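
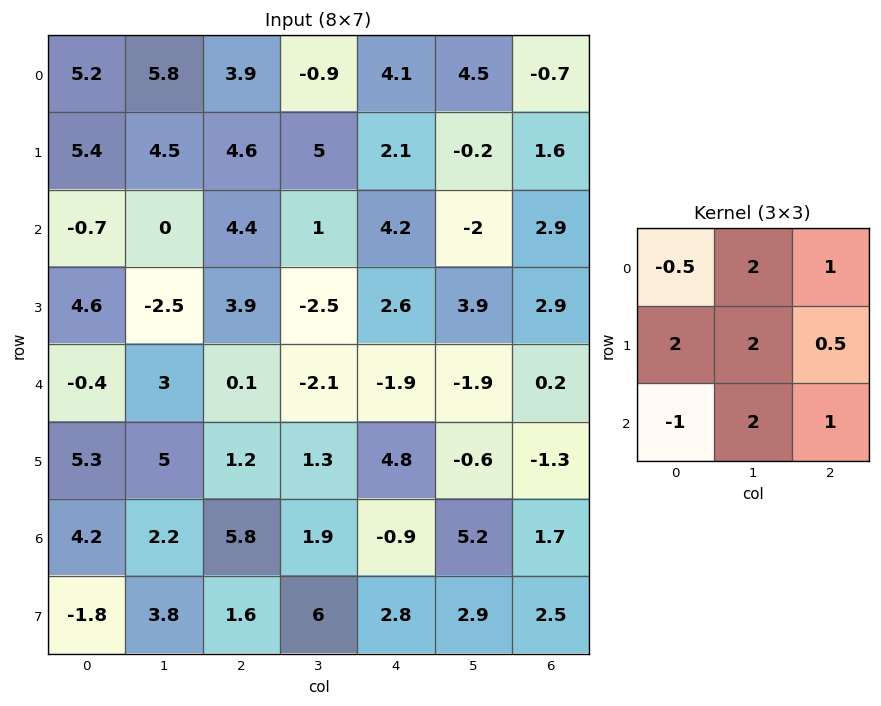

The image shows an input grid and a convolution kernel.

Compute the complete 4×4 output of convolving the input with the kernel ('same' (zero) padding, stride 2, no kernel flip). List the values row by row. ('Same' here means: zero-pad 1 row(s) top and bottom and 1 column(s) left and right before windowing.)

Output[0,0]: The receptive field on the zero-padded input at this output position is [0 0 0 / 0 5.2 5.8 / 0 5.4 4.5]. Elementwise product with the kernel and sum: 0·-0.5 + 0·2 + 0·1 + 0·2 + 5.2·2 + 5.8·0.5 + 0·-1 + 5.4·2 + 4.5·1.

28.6 28.65 7.65 11
20.6 29.05 22.5 7
23 10.4 9.1 -1.55
25.3 23.55 15.45 13.6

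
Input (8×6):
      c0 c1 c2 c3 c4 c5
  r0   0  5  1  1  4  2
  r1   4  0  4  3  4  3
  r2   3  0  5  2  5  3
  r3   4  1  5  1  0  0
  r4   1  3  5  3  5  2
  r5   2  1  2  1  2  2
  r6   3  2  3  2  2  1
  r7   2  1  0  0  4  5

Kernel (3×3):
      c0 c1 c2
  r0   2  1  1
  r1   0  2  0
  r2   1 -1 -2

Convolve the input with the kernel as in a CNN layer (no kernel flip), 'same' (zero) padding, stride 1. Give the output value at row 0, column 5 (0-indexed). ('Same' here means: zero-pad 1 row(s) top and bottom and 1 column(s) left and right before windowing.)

The receptive field on the zero-padded input at this output position is [0 0 0 / 4 2 0 / 4 3 0]. Elementwise product with the kernel and sum: 0·2 + 0·1 + 0·1 + 2·2 + 4·1 + 3·-1 + 0·-2.

5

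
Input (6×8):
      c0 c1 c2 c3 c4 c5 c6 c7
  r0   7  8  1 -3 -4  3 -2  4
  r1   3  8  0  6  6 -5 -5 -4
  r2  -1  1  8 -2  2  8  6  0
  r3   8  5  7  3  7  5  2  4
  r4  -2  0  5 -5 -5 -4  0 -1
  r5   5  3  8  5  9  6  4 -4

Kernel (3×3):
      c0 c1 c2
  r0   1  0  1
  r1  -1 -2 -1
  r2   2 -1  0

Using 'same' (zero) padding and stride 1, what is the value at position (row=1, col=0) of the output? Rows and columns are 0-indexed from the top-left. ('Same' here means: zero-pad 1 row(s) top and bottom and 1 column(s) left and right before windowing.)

The receptive field on the zero-padded input at this output position is [0 7 8 / 0 3 8 / 0 -1 1]. Elementwise product with the kernel and sum: 0·1 + 8·1 + 0·-1 + 3·-2 + 8·-1 + 0·2 + -1·-1.

-5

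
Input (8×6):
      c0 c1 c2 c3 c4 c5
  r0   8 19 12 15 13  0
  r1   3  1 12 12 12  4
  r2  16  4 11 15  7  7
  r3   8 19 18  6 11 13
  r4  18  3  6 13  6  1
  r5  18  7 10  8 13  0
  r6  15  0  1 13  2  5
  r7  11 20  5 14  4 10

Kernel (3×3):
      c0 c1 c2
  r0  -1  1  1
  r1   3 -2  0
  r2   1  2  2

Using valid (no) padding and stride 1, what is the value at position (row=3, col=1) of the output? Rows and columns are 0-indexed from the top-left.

The receptive field on the input at this output position is [19 18 6 / 3 6 13 / 7 10 8]. Elementwise product with the kernel and sum: 19·-1 + 18·1 + 6·1 + 3·3 + 6·-2 + 7·1 + 10·2 + 8·2.

45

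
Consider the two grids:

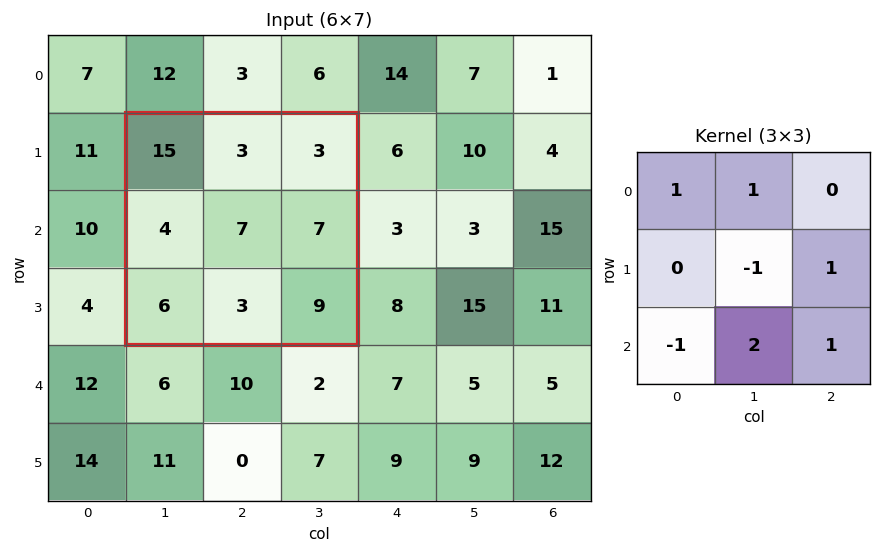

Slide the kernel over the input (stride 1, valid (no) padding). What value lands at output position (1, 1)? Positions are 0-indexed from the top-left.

The receptive field on the input at this output position is [15 3 3 / 4 7 7 / 6 3 9]. Elementwise product with the kernel and sum: 15·1 + 3·1 + 7·-1 + 7·1 + 6·-1 + 3·2 + 9·1.

27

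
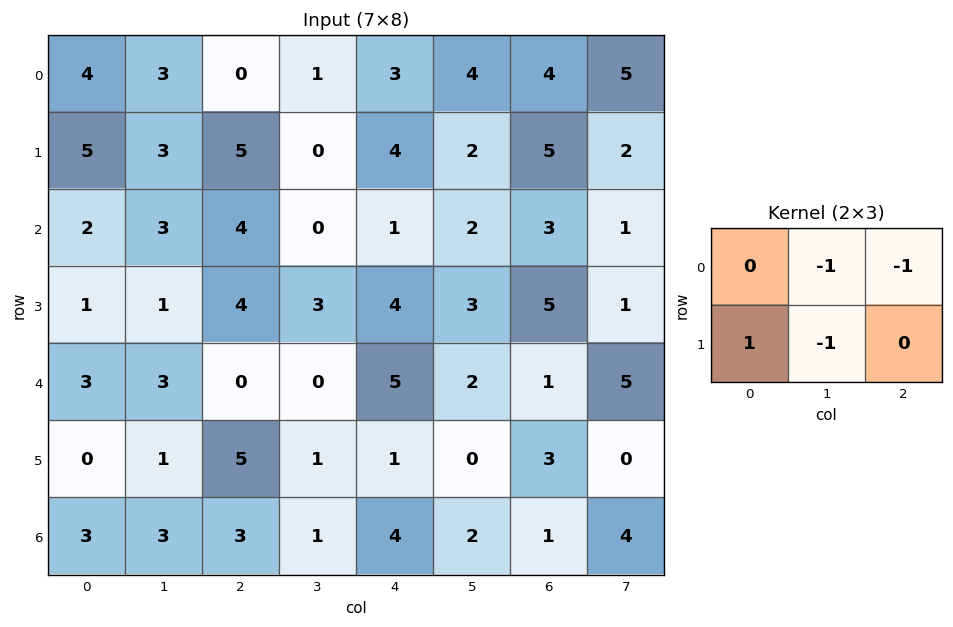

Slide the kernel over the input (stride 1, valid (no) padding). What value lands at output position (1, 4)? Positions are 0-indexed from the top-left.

The receptive field on the input at this output position is [4 2 5 / 1 2 3]. Elementwise product with the kernel and sum: 2·-1 + 5·-1 + 1·1 + 2·-1.

-8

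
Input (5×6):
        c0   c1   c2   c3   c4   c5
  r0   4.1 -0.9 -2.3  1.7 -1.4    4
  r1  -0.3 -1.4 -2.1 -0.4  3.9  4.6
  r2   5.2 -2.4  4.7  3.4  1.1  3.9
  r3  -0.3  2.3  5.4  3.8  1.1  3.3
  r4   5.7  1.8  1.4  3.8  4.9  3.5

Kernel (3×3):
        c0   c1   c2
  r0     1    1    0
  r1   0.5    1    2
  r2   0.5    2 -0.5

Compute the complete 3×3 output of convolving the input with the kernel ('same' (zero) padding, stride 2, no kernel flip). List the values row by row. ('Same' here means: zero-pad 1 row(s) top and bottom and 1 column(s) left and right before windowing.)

2.4 -4.05 12.75
-1.65 16.85 16.55
9 17.6 18.7

Output[0,0]: The receptive field on the zero-padded input at this output position is [0 0 0 / 0 4.1 -0.9 / 0 -0.3 -1.4]. Elementwise product with the kernel and sum: 0·1 + 0·1 + 0·0.5 + 4.1·1 + -0.9·2 + 0·0.5 + -0.3·2 + -1.4·-0.5.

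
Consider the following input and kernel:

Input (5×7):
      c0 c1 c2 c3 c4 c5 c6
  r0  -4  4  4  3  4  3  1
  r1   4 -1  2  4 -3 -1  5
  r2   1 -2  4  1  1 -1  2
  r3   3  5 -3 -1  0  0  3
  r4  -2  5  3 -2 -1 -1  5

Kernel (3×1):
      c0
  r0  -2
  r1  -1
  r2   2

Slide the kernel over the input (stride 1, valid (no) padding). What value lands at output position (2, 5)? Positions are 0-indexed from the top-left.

The receptive field on the input at this output position is [-1 / 0 / -1]. Elementwise product with the kernel and sum: -1·-2 + 0·-1 + -1·2.

0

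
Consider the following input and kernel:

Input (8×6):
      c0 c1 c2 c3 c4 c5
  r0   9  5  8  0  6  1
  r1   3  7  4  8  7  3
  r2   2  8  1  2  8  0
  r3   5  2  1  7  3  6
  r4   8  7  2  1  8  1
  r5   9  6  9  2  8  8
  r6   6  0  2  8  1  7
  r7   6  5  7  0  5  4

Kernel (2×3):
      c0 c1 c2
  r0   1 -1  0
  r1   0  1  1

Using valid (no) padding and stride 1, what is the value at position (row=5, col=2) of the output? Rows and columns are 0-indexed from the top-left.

16

The receptive field on the input at this output position is [9 2 8 / 2 8 1]. Elementwise product with the kernel and sum: 9·1 + 2·-1 + 8·1 + 1·1.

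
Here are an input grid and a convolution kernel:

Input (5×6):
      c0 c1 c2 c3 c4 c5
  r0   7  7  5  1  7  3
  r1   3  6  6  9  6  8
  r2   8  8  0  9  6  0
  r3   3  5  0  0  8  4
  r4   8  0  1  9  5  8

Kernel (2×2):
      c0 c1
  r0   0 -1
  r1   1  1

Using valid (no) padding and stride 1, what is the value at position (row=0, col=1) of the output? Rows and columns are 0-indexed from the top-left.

7

The receptive field on the input at this output position is [7 5 / 6 6]. Elementwise product with the kernel and sum: 5·-1 + 6·1 + 6·1.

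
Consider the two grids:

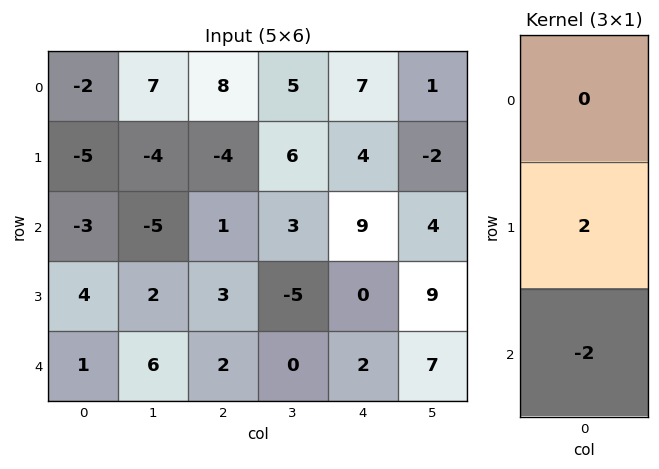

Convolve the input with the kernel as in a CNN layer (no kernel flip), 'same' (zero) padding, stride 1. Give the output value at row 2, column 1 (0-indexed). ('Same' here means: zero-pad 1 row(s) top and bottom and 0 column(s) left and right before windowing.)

The receptive field on the zero-padded input at this output position is [-4 / -5 / 2]. Elementwise product with the kernel and sum: -5·2 + 2·-2.

-14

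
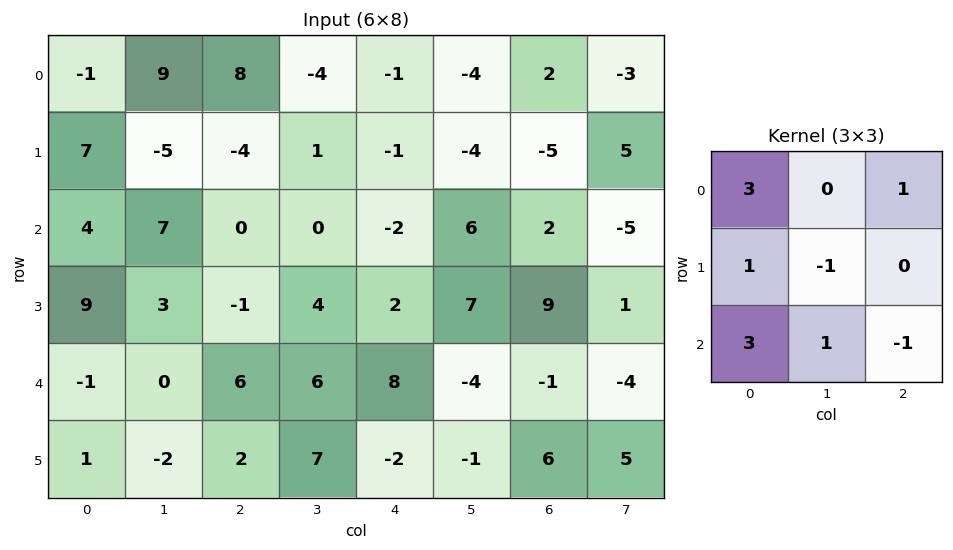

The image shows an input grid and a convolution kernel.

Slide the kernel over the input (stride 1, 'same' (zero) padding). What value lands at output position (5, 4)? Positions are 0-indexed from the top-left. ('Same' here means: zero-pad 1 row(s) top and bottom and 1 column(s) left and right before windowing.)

The receptive field on the zero-padded input at this output position is [6 8 -4 / 7 -2 -1 / 0 0 0]. Elementwise product with the kernel and sum: 6·3 + -4·1 + 7·1 + -2·-1 + 0·3 + 0·1 + 0·-1.

23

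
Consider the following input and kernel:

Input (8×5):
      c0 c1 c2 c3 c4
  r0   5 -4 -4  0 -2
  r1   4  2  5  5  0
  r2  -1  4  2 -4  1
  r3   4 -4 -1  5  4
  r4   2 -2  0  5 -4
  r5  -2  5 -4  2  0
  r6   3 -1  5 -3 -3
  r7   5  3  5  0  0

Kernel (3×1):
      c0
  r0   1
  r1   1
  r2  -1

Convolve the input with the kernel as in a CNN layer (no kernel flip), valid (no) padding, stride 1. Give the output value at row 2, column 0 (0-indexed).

1

The receptive field on the input at this output position is [-1 / 4 / 2]. Elementwise product with the kernel and sum: -1·1 + 4·1 + 2·-1.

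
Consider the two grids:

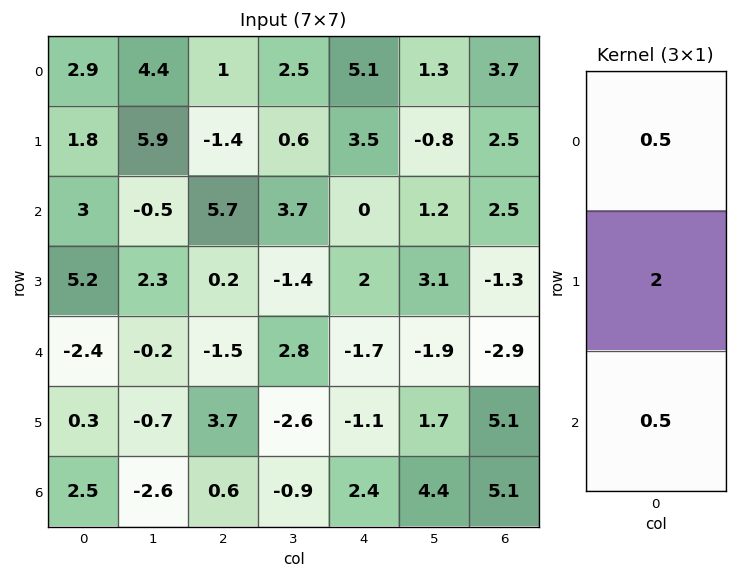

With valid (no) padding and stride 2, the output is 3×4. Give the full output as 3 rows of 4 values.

Output[0,0]: The receptive field on the input at this output position is [2.9 / 1.8 / 3]. Elementwise product with the kernel and sum: 2.9·0.5 + 1.8·2 + 3·0.5.

6.55 0.55 9.55 8.1
10.7 2.5 3.15 -2.8
0.65 6.95 -1.85 11.3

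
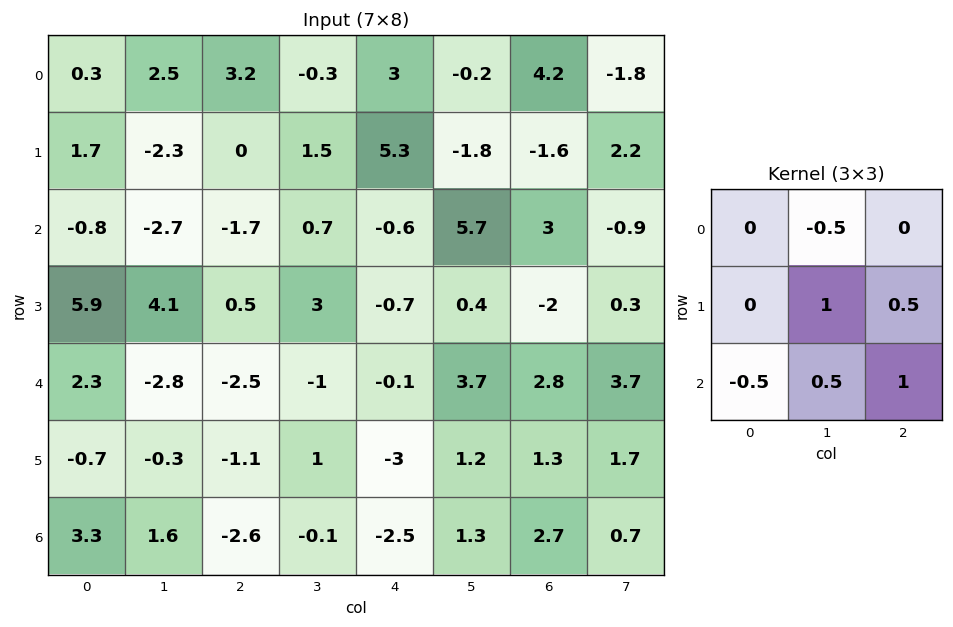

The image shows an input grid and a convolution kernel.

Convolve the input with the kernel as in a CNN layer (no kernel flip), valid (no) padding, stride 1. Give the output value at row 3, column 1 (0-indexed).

The receptive field on the input at this output position is [4.1 0.5 3 / -2.8 -2.5 -1 / -0.3 -1.1 1]. Elementwise product with the kernel and sum: 0.5·-0.5 + -2.5·1 + -1·0.5 + -0.3·-0.5 + -1.1·0.5 + 1·1.

-2.65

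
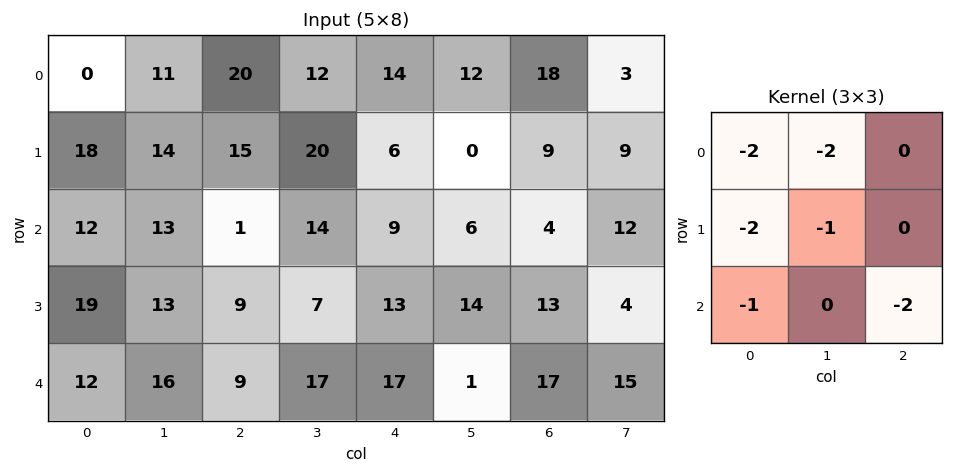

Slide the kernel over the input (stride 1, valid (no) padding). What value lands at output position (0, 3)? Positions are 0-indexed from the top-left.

-124

The receptive field on the input at this output position is [12 14 12 / 20 6 0 / 14 9 6]. Elementwise product with the kernel and sum: 12·-2 + 14·-2 + 20·-2 + 6·-1 + 14·-1 + 6·-2.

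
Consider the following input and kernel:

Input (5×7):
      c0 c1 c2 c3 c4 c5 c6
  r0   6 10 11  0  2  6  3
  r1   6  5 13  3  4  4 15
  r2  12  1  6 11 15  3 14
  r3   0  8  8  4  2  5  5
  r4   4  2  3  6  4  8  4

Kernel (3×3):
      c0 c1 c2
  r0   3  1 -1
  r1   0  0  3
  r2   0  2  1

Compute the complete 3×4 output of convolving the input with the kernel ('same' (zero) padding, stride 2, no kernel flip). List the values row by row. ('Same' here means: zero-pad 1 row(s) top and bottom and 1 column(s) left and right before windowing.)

Output[0,0]: The receptive field on the zero-padded input at this output position is [0 0 0 / 0 6 10 / 0 6 5]. Elementwise product with the kernel and sum: 0·3 + 0·1 + 0·-1 + 10·3 + 6·2 + 5·1.
Output[0,1]: The receptive field on the zero-padded input at this output position is [0 0 0 / 10 11 0 / 5 13 3]. Elementwise product with the kernel and sum: 0·3 + 0·1 + 0·-1 + 0·3 + 13·2 + 3·1.

47 29 30 30
12 78 27 37
-2 46 33 20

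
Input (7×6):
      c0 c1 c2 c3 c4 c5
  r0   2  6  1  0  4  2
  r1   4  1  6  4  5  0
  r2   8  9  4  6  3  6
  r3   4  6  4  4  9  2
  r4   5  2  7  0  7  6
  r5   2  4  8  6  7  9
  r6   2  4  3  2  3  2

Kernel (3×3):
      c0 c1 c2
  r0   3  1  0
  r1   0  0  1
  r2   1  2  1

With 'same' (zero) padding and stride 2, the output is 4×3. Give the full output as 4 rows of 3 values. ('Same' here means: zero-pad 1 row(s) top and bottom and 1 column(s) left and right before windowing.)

Output[0,0]: The receptive field on the zero-padded input at this output position is [0 0 0 / 0 2 6 / 0 4 1]. Elementwise product with the kernel and sum: 0·3 + 0·1 + 6·1 + 0·1 + 4·2 + 1·1.
Output[0,1]: The receptive field on the zero-padded input at this output position is [0 0 0 / 6 1 0 / 1 6 4]. Elementwise product with the kernel and sum: 0·3 + 0·1 + 0·1 + 1·1 + 6·2 + 4·1.

15 17 16
27 33 47
14 48 56
6 22 27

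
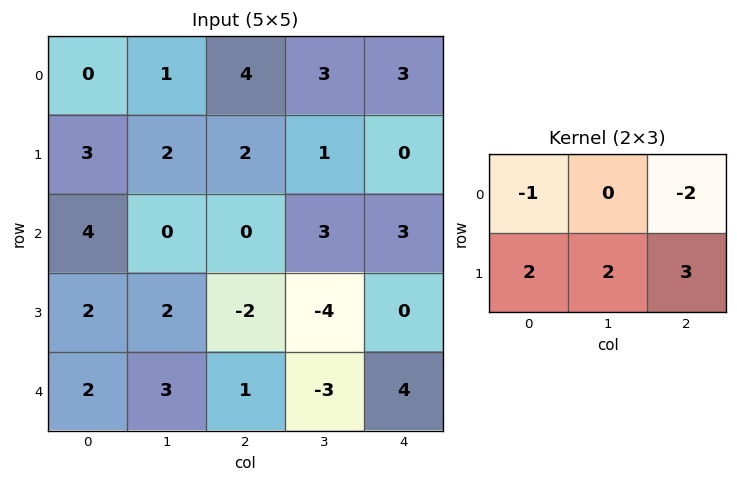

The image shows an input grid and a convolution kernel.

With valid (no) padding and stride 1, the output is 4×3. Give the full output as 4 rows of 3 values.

8 4 -4
1 5 13
-2 -18 -18
15 5 10

Output[0,0]: The receptive field on the input at this output position is [0 1 4 / 3 2 2]. Elementwise product with the kernel and sum: 0·-1 + 4·-2 + 3·2 + 2·2 + 2·3.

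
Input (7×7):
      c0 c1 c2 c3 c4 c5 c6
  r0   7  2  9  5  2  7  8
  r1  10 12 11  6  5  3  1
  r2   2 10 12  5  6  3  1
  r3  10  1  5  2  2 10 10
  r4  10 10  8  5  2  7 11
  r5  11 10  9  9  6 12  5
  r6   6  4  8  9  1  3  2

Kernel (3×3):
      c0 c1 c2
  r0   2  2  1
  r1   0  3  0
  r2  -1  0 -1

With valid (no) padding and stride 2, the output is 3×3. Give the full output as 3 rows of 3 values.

49 30 28
21 36 36
64 46 62

Output[0,0]: The receptive field on the input at this output position is [7 2 9 / 10 12 11 / 2 10 12]. Elementwise product with the kernel and sum: 7·2 + 2·2 + 9·1 + 12·3 + 2·-1 + 12·-1.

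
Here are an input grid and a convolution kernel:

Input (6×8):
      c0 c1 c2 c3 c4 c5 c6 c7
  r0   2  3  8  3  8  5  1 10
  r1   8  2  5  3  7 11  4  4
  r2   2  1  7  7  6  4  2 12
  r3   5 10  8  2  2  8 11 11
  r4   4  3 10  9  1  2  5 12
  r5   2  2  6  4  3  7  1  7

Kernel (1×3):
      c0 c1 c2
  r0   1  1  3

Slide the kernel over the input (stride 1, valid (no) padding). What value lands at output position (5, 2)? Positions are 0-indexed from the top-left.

19

The receptive field on the input at this output position is [6 4 3]. Elementwise product with the kernel and sum: 6·1 + 4·1 + 3·3.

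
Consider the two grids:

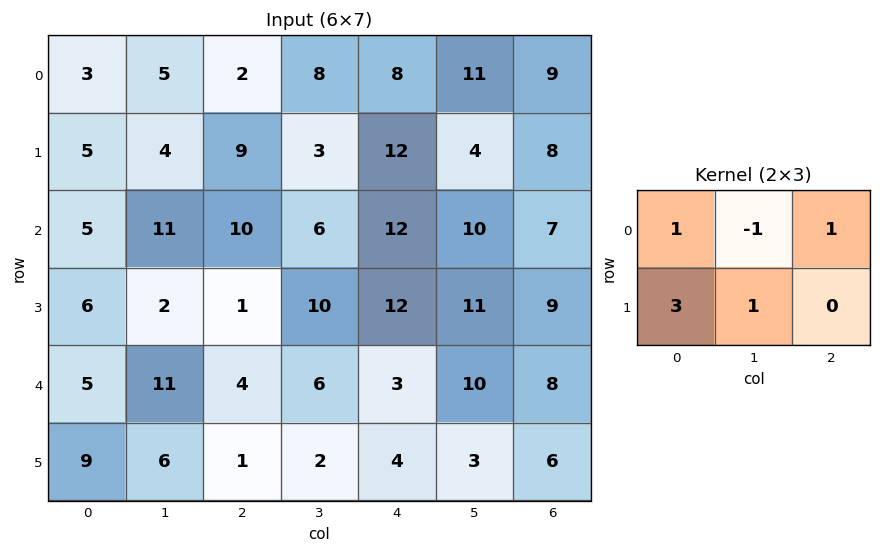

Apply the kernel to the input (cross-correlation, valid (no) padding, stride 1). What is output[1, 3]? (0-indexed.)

25

The receptive field on the input at this output position is [3 12 4 / 6 12 10]. Elementwise product with the kernel and sum: 3·1 + 12·-1 + 4·1 + 6·3 + 12·1.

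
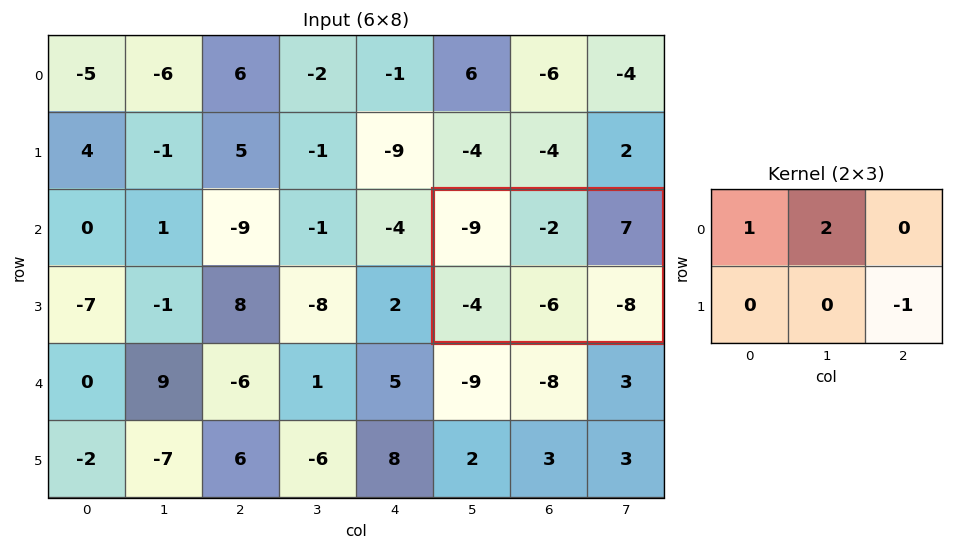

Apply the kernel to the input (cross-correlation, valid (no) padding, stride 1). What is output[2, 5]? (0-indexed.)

-5

The receptive field on the input at this output position is [-9 -2 7 / -4 -6 -8]. Elementwise product with the kernel and sum: -9·1 + -2·2 + -8·-1.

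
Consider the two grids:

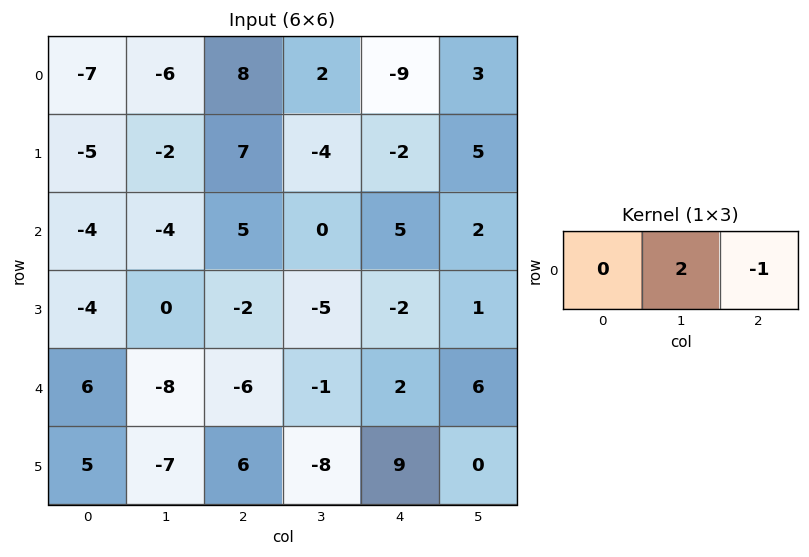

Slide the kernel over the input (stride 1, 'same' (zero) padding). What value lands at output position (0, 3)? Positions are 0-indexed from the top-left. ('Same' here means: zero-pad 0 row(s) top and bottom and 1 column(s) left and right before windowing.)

The receptive field on the zero-padded input at this output position is [8 2 -9]. Elementwise product with the kernel and sum: 2·2 + -9·-1.

13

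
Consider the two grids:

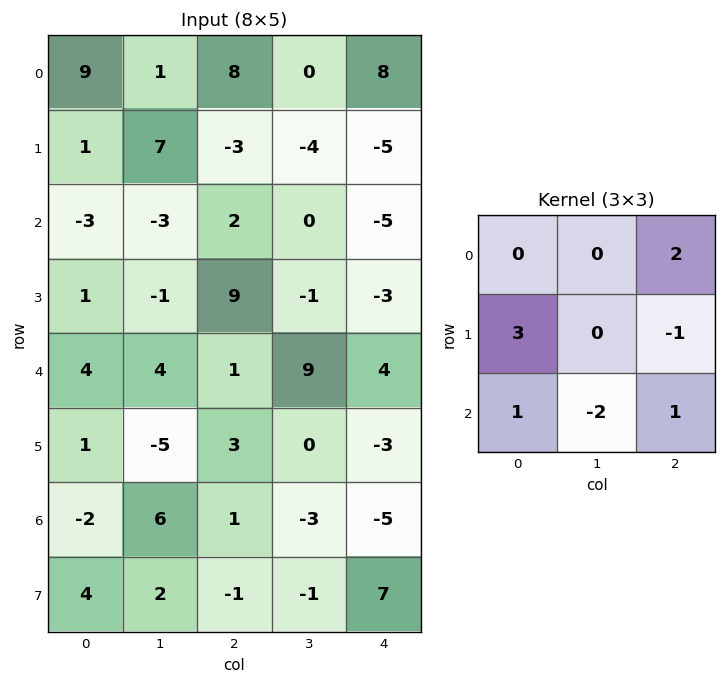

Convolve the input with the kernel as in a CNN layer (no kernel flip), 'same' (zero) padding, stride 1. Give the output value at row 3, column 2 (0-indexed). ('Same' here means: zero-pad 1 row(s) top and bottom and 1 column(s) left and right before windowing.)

The receptive field on the zero-padded input at this output position is [-3 2 0 / -1 9 -1 / 4 1 9]. Elementwise product with the kernel and sum: 0·2 + -1·3 + -1·-1 + 4·1 + 1·-2 + 9·1.

9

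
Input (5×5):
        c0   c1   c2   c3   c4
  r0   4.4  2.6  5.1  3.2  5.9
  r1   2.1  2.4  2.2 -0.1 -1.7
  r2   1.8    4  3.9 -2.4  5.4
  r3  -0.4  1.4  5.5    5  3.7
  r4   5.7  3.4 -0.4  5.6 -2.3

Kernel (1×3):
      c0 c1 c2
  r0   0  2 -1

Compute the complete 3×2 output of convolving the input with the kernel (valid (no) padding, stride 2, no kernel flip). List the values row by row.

Output[0,0]: The receptive field on the input at this output position is [4.4 2.6 5.1]. Elementwise product with the kernel and sum: 2.6·2 + 5.1·-1.

0.1 0.5
4.1 -10.2
7.2 13.5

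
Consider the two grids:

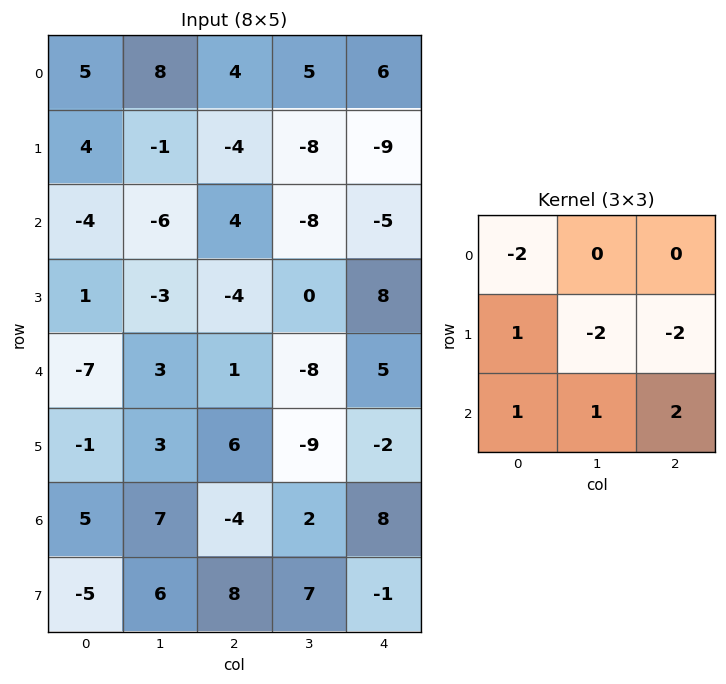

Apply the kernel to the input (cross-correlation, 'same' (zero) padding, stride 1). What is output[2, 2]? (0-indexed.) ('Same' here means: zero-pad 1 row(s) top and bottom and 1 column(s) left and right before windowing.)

The receptive field on the zero-padded input at this output position is [-1 -4 -8 / -6 4 -8 / -3 -4 0]. Elementwise product with the kernel and sum: -1·-2 + -6·1 + 4·-2 + -8·-2 + -3·1 + -4·1 + 0·2.

-3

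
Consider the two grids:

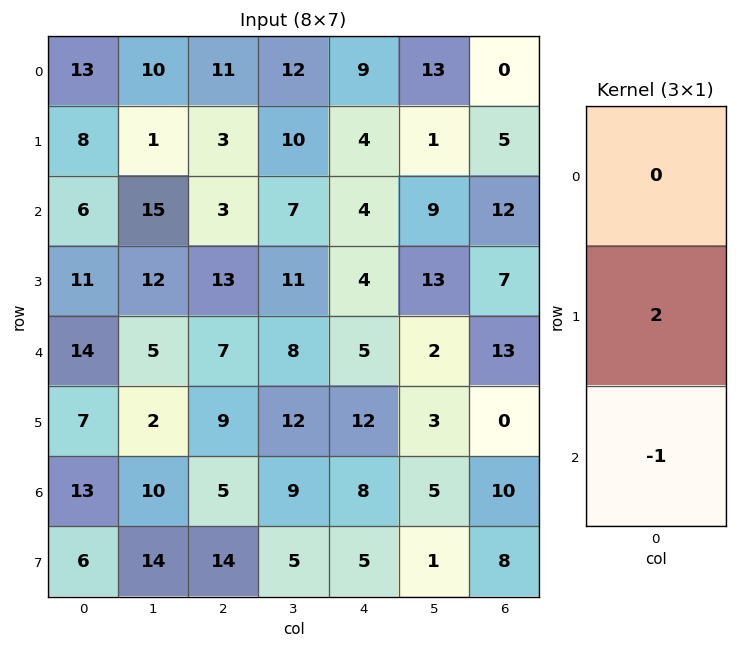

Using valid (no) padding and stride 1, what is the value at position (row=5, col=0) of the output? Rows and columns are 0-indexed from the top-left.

20

The receptive field on the input at this output position is [7 / 13 / 6]. Elementwise product with the kernel and sum: 13·2 + 6·-1.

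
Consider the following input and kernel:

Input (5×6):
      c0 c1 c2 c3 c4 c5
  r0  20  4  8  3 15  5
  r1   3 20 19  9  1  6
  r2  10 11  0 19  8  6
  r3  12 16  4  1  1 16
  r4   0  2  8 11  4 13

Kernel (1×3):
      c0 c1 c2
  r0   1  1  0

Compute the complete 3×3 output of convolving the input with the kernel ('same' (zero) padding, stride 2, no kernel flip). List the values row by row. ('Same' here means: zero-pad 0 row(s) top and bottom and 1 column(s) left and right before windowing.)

20 12 18
10 11 27
0 10 15

Output[0,0]: The receptive field on the zero-padded input at this output position is [0 20 4]. Elementwise product with the kernel and sum: 0·1 + 20·1.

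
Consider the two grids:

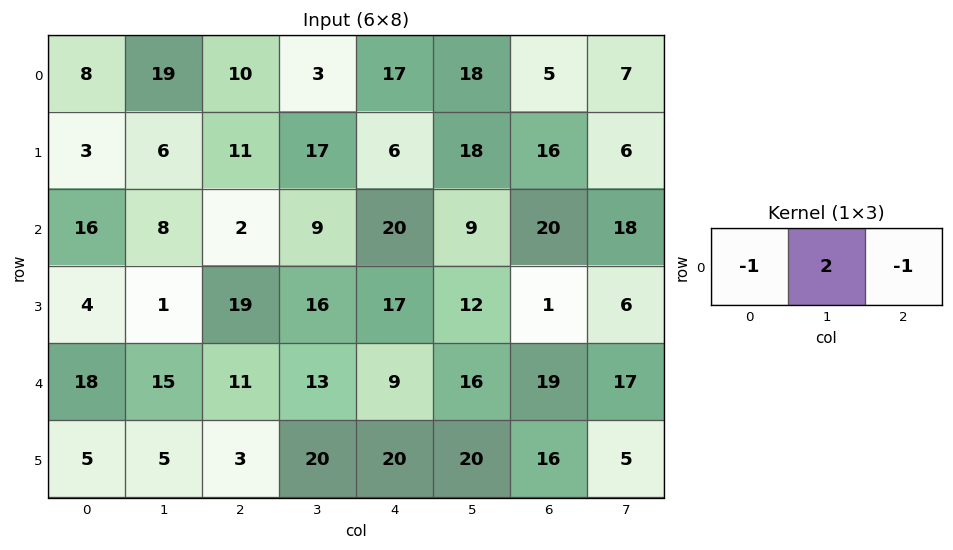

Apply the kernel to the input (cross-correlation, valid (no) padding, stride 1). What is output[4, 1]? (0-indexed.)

The receptive field on the input at this output position is [15 11 13]. Elementwise product with the kernel and sum: 15·-1 + 11·2 + 13·-1.

-6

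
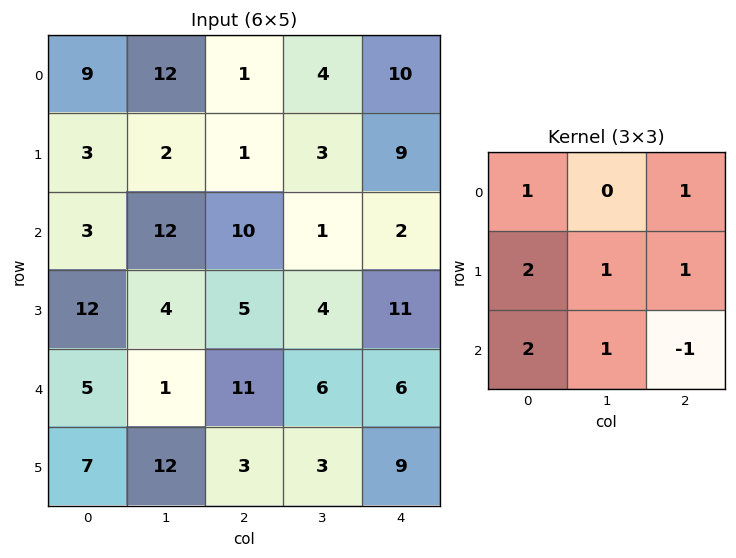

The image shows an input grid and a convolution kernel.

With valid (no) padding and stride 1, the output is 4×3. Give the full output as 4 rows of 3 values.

Output[0,0]: The receptive field on the input at this output position is [9 12 1 / 3 2 1 / 3 12 10]. Elementwise product with the kernel and sum: 9·1 + 1·1 + 3·2 + 2·1 + 1·1 + 3·2 + 12·1 + 10·-1.

27 57 44
55 49 36
46 37 59
62 51 50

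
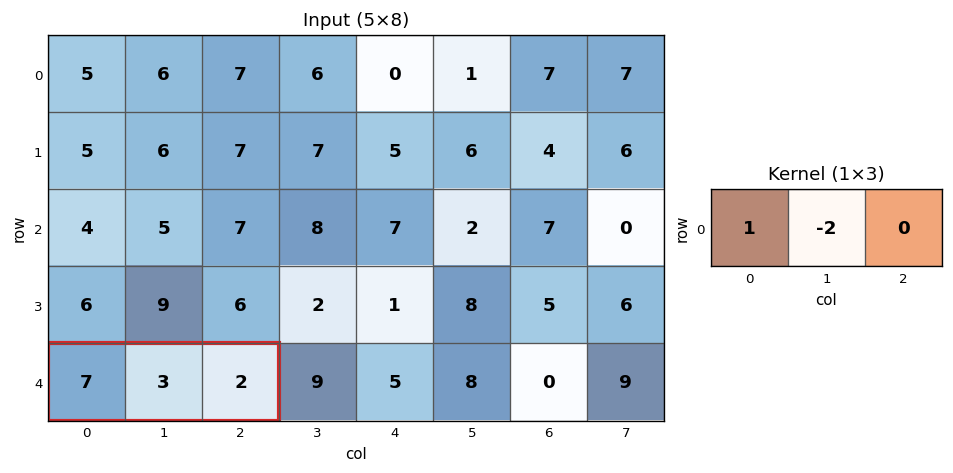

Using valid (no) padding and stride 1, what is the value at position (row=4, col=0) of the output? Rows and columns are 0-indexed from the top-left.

1

The receptive field on the input at this output position is [7 3 2]. Elementwise product with the kernel and sum: 7·1 + 3·-2.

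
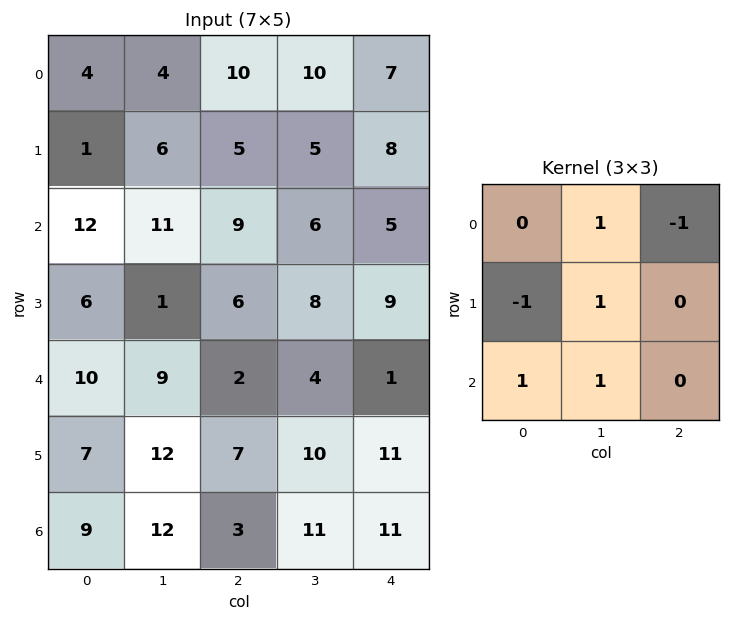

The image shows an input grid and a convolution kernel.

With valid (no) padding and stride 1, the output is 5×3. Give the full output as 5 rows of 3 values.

Output[0,0]: The receptive field on the input at this output position is [4 4 10 / 1 6 5 / 12 11 9]. Elementwise product with the kernel and sum: 4·1 + 10·-1 + 1·-1 + 6·1 + 12·1 + 11·1.

22 19 18
7 5 8
16 19 9
13 10 18
33 8 20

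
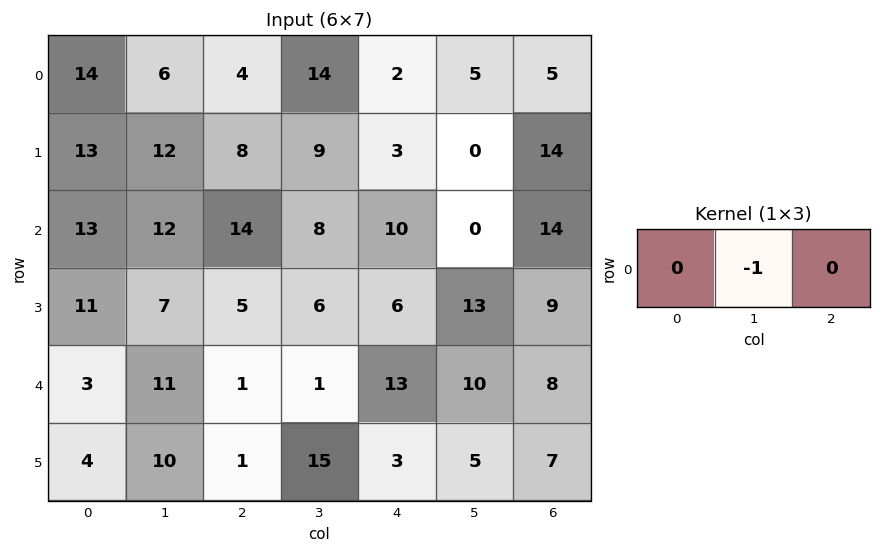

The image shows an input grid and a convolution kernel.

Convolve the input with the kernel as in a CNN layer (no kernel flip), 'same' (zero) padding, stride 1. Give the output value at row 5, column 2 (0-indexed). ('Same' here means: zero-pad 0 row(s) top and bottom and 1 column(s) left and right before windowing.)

The receptive field on the zero-padded input at this output position is [10 1 15]. Elementwise product with the kernel and sum: 1·-1.

-1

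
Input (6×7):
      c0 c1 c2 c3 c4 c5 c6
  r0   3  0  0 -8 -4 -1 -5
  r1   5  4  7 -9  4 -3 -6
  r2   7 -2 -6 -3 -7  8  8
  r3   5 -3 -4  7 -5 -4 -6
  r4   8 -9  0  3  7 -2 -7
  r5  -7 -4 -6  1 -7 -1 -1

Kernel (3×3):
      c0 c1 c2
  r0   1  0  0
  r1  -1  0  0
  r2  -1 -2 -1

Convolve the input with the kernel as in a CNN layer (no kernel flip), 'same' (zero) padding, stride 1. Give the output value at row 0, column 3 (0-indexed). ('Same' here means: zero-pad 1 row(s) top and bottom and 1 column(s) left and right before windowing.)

7

The receptive field on the zero-padded input at this output position is [0 0 0 / 0 -8 -4 / 7 -9 4]. Elementwise product with the kernel and sum: 0·1 + 0·-1 + 7·-1 + -9·-2 + 4·-1.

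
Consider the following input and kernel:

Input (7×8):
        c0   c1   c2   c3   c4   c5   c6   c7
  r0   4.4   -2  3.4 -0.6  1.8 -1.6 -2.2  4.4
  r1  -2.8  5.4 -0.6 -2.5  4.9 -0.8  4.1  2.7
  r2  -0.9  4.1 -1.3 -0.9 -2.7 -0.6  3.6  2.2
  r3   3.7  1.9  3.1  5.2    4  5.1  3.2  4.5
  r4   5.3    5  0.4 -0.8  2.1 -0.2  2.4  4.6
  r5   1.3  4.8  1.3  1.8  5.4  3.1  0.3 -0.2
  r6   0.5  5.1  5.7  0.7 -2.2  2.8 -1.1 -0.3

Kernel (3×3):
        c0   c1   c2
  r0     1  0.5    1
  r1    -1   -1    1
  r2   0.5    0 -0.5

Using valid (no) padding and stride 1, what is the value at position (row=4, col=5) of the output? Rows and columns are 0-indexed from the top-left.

The receptive field on the input at this output position is [-0.2 2.4 4.6 / 3.1 0.3 -0.2 / 2.8 -1.1 -0.3]. Elementwise product with the kernel and sum: -0.2·1 + 2.4·0.5 + 4.6·1 + 3.1·-1 + 0.3·-1 + -0.2·1 + 2.8·0.5 + -0.3·-0.5.

3.55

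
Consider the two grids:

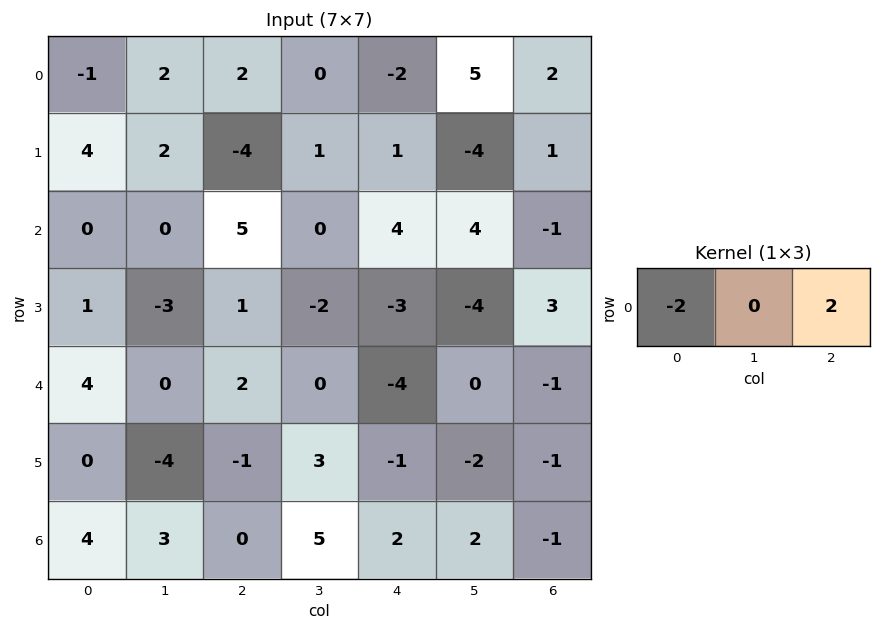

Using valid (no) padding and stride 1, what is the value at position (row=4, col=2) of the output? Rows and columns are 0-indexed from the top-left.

-12

The receptive field on the input at this output position is [2 0 -4]. Elementwise product with the kernel and sum: 2·-2 + -4·2.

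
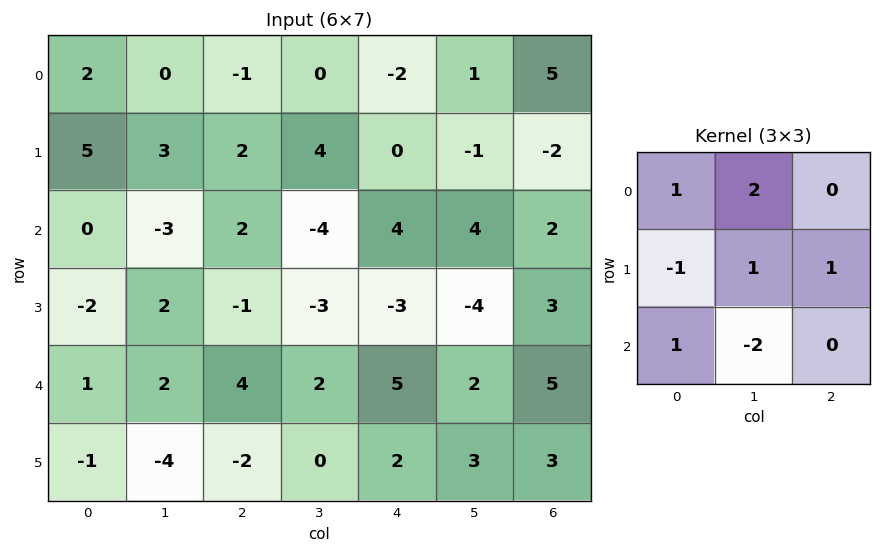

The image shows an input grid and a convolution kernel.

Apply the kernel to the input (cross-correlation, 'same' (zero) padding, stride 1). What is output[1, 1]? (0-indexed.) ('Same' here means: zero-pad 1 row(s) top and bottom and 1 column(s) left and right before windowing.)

The receptive field on the zero-padded input at this output position is [2 0 -1 / 5 3 2 / 0 -3 2]. Elementwise product with the kernel and sum: 2·1 + 0·2 + 5·-1 + 3·1 + 2·1 + 0·1 + -3·-2.

8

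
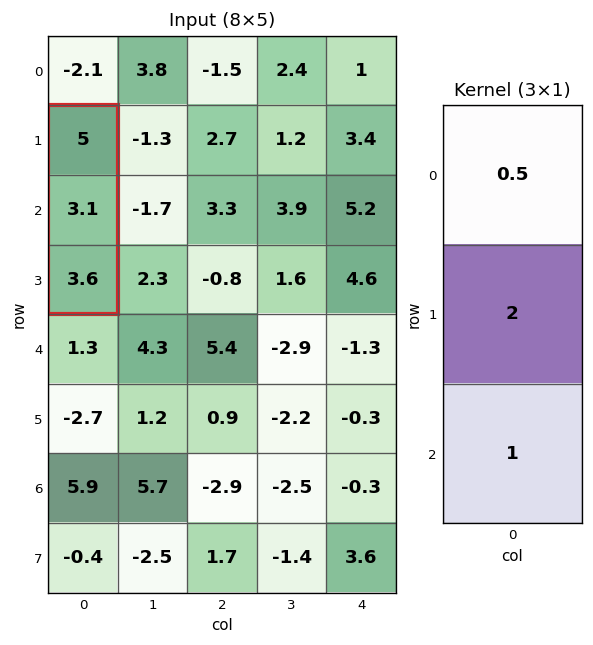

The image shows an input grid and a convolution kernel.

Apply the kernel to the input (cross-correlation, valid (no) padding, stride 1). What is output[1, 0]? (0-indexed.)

12.3

The receptive field on the input at this output position is [5 / 3.1 / 3.6]. Elementwise product with the kernel and sum: 5·0.5 + 3.1·2 + 3.6·1.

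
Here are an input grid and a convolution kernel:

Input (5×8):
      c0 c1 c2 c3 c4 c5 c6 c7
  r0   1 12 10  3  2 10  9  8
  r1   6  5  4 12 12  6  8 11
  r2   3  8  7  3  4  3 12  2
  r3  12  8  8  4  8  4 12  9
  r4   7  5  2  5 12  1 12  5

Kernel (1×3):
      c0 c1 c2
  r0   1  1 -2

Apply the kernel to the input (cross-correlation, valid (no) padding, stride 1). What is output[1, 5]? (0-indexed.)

The receptive field on the input at this output position is [6 8 11]. Elementwise product with the kernel and sum: 6·1 + 8·1 + 11·-2.

-8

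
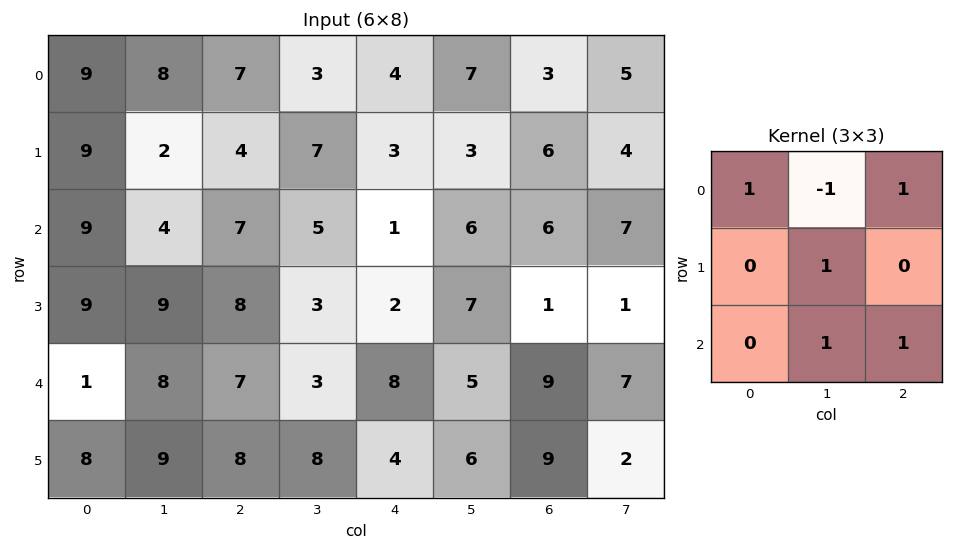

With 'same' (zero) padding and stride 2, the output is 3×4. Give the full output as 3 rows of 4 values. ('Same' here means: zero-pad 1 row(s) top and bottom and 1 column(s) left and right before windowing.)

Output[0,0]: The receptive field on the zero-padded input at this output position is [0 0 0 / 0 9 8 / 0 9 2]. Elementwise product with the kernel and sum: 0·1 + 0·-1 + 0·1 + 9·1 + 9·1 + 2·1.
Output[0,1]: The receptive field on the zero-padded input at this output position is [0 0 0 / 8 7 3 / 2 4 7]. Elementwise product with the kernel and sum: 0·1 + 0·-1 + 0·1 + 7·1 + 4·1 + 7·1.

20 18 10 13
20 23 17 9
18 27 26 27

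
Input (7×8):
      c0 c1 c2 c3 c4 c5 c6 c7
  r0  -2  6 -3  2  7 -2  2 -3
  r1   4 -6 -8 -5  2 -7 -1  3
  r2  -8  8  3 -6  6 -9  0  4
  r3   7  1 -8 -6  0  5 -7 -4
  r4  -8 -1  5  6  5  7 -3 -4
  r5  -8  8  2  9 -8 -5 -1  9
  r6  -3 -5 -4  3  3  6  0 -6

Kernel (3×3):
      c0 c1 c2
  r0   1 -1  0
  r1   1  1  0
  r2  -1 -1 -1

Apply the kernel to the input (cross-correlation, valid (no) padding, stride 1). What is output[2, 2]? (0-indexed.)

-21

The receptive field on the input at this output position is [3 -6 6 / -8 -6 0 / 5 6 5]. Elementwise product with the kernel and sum: 3·1 + -6·-1 + -8·1 + -6·1 + 5·-1 + 6·-1 + 5·-1.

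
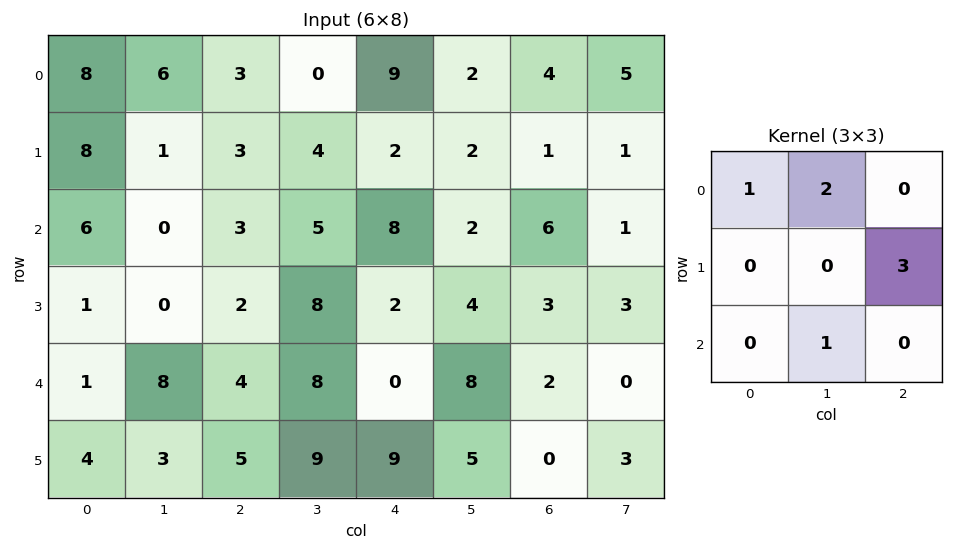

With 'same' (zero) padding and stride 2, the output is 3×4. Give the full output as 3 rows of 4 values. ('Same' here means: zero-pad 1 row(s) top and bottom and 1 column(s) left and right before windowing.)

Output[0,0]: The receptive field on the zero-padded input at this output position is [0 0 0 / 0 8 6 / 0 8 1]. Elementwise product with the kernel and sum: 0·1 + 0·2 + 6·3 + 8·1.
Output[0,1]: The receptive field on the zero-padded input at this output position is [0 0 0 / 6 3 0 / 1 3 4]. Elementwise product with the kernel and sum: 0·1 + 0·2 + 0·3 + 3·1.

26 3 8 16
17 24 16 10
30 33 45 10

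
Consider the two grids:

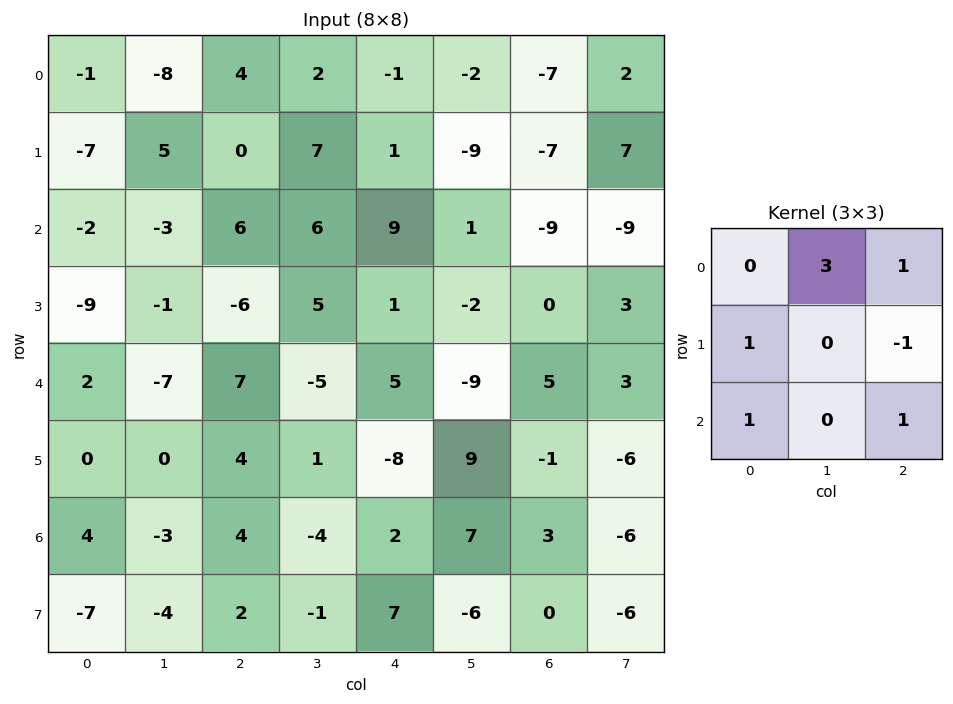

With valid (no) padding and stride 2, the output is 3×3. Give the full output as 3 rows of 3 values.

Output[0,0]: The receptive field on the input at this output position is [-1 -8 4 / -7 5 0 / -2 -3 6]. Elementwise product with the kernel and sum: -8·3 + 4·1 + -7·1 + 0·-1 + -2·1 + 6·1.
Output[0,1]: The receptive field on the input at this output position is [4 2 -1 / 0 7 1 / 6 6 9]. Elementwise product with the kernel and sum: 2·3 + -1·1 + 0·1 + 1·-1 + 6·1 + 9·1.

-23 19 -5
3 32 5
-10 8 -24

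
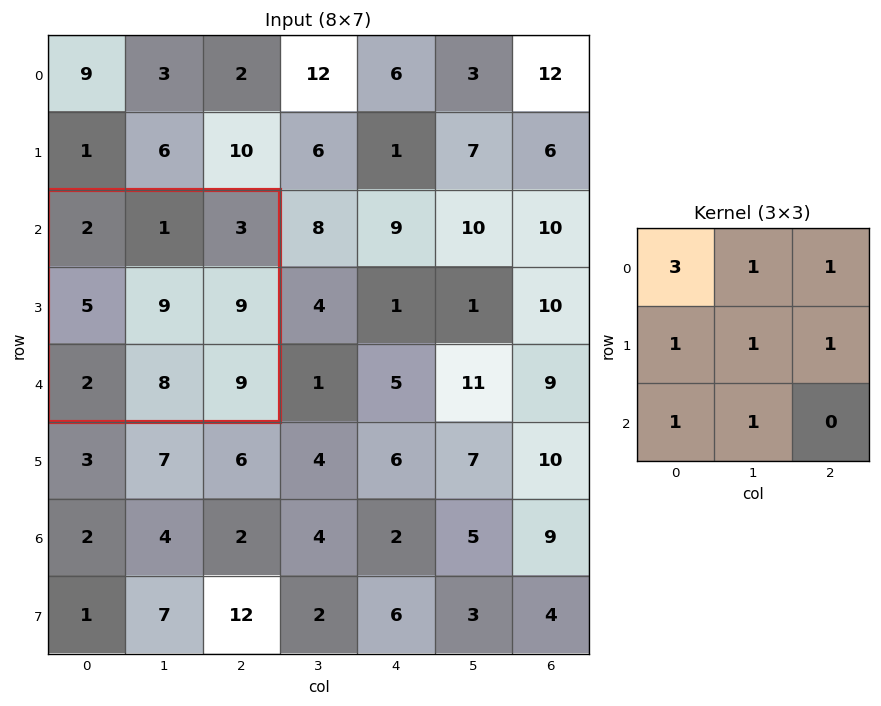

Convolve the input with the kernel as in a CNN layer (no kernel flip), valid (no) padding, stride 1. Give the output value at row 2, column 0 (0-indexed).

The receptive field on the input at this output position is [2 1 3 / 5 9 9 / 2 8 9]. Elementwise product with the kernel and sum: 2·3 + 1·1 + 3·1 + 5·1 + 9·1 + 9·1 + 2·1 + 8·1.

43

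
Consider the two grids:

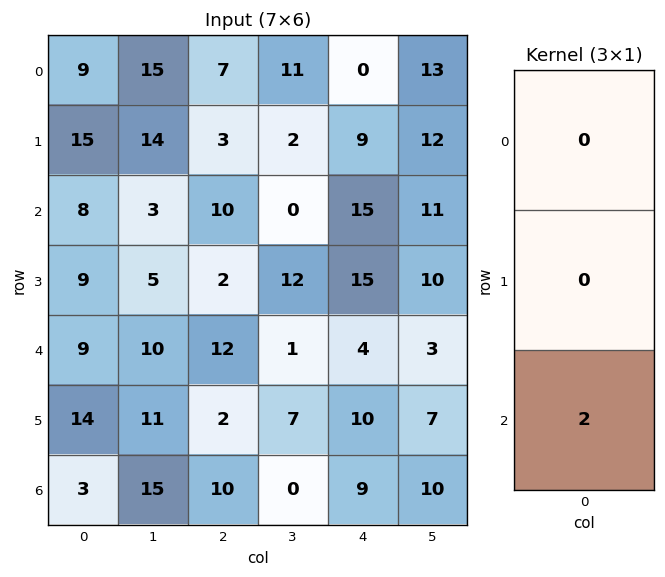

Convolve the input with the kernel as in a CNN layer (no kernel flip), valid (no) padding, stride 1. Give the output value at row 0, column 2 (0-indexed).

The receptive field on the input at this output position is [7 / 3 / 10]. Elementwise product with the kernel and sum: 10·2.

20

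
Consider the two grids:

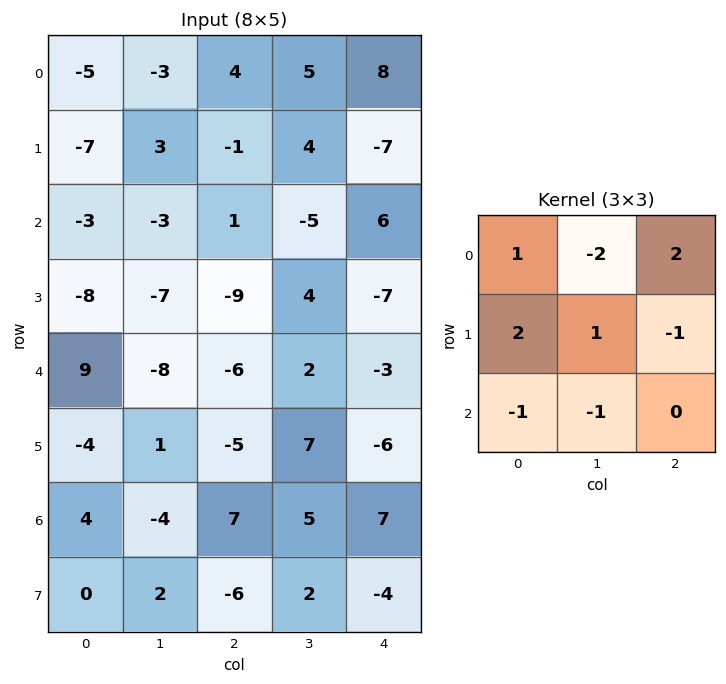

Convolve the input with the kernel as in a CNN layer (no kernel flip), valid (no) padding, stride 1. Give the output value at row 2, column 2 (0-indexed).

The receptive field on the input at this output position is [1 -5 6 / -9 4 -7 / -6 2 -3]. Elementwise product with the kernel and sum: 1·1 + -5·-2 + 6·2 + -9·2 + 4·1 + -7·-1 + -6·-1 + 2·-1.

20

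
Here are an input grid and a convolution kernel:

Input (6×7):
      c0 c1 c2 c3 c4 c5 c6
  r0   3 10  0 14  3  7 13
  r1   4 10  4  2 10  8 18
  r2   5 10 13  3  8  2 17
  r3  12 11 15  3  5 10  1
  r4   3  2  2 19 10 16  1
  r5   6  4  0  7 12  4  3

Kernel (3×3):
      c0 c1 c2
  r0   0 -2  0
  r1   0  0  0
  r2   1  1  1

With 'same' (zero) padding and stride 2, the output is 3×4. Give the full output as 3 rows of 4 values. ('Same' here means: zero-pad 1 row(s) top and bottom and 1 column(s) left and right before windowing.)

14 16 20 26
15 21 -2 -25
-14 -19 13 5

Output[0,0]: The receptive field on the zero-padded input at this output position is [0 0 0 / 0 3 10 / 0 4 10]. Elementwise product with the kernel and sum: 0·-2 + 0·1 + 4·1 + 10·1.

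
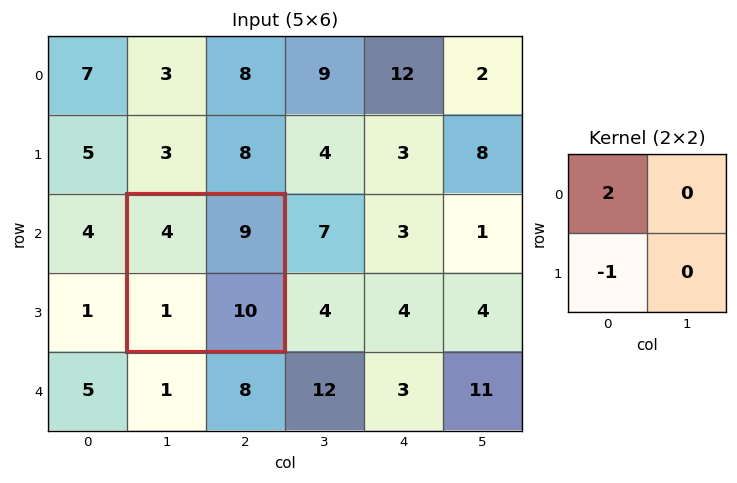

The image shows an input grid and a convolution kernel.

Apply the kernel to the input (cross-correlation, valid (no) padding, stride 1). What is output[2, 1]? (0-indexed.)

The receptive field on the input at this output position is [4 9 / 1 10]. Elementwise product with the kernel and sum: 4·2 + 1·-1.

7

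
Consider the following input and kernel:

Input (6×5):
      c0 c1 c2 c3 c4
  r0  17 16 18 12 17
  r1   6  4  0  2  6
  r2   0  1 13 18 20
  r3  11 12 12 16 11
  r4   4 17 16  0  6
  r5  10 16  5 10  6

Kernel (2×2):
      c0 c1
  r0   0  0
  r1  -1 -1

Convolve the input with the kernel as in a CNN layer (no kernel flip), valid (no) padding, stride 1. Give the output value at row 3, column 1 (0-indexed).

-33

The receptive field on the input at this output position is [12 12 / 17 16]. Elementwise product with the kernel and sum: 17·-1 + 16·-1.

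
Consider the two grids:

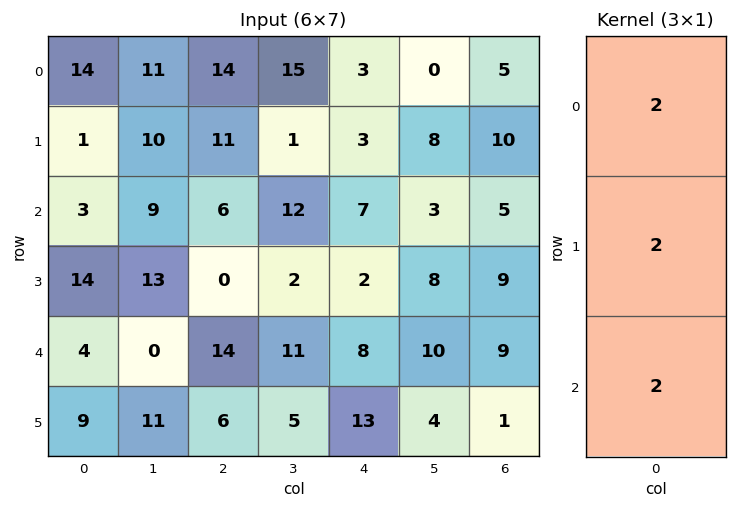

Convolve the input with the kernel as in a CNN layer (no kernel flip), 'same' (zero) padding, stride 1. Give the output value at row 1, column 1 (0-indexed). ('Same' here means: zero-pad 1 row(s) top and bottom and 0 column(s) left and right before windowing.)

60

The receptive field on the zero-padded input at this output position is [11 / 10 / 9]. Elementwise product with the kernel and sum: 11·2 + 10·2 + 9·2.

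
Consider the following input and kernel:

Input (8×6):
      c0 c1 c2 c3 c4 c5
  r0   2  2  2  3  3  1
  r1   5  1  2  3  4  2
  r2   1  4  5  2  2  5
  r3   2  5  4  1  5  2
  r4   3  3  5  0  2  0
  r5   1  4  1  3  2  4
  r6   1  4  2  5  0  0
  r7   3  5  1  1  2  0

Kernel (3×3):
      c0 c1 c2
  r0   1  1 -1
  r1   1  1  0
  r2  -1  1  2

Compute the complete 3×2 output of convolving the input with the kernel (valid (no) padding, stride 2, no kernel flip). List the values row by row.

Output[0,0]: The receptive field on the input at this output position is [2 2 2 / 5 1 2 / 1 4 5]. Elementwise product with the kernel and sum: 2·1 + 2·1 + 2·-1 + 5·1 + 1·1 + 1·-1 + 4·1 + 5·2.

21 8
17 9
13 10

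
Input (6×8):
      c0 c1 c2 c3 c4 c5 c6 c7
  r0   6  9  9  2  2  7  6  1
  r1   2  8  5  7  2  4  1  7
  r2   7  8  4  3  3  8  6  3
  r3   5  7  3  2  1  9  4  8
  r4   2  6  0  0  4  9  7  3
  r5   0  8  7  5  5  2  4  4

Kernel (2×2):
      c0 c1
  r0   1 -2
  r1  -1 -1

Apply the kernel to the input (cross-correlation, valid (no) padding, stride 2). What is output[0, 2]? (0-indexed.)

The receptive field on the input at this output position is [2 7 / 2 4]. Elementwise product with the kernel and sum: 2·1 + 7·-2 + 2·-1 + 4·-1.

-18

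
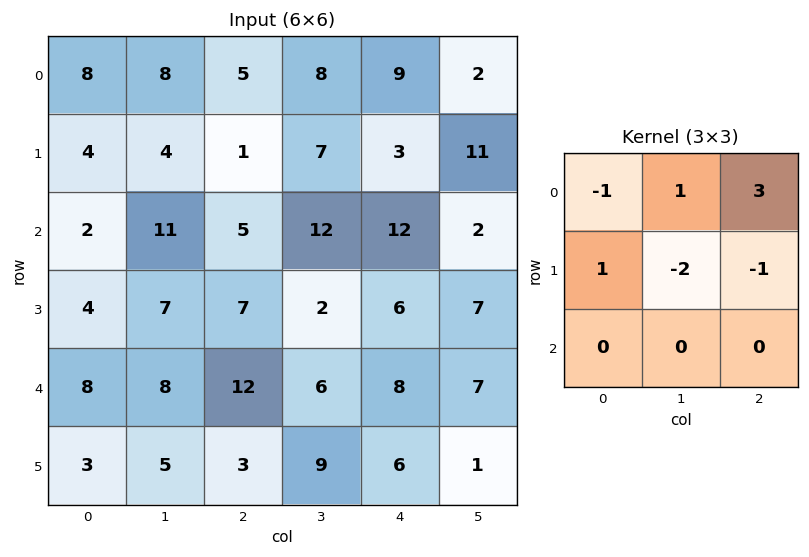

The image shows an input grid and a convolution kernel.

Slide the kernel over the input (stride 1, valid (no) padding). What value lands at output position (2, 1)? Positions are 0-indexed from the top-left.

21

The receptive field on the input at this output position is [11 5 12 / 7 7 2 / 8 12 6]. Elementwise product with the kernel and sum: 11·-1 + 5·1 + 12·3 + 7·1 + 7·-2 + 2·-1.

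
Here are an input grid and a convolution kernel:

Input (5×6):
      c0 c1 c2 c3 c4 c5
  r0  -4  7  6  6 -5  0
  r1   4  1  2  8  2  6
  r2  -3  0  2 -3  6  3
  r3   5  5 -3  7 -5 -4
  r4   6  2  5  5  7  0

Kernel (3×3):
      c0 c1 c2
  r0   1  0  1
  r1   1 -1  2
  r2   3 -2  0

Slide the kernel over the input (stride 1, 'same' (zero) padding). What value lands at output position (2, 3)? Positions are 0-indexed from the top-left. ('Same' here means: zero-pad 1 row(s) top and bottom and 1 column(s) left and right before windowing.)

-2

The receptive field on the zero-padded input at this output position is [2 8 2 / 2 -3 6 / -3 7 -5]. Elementwise product with the kernel and sum: 2·1 + 2·1 + 2·1 + -3·-1 + 6·2 + -3·3 + 7·-2.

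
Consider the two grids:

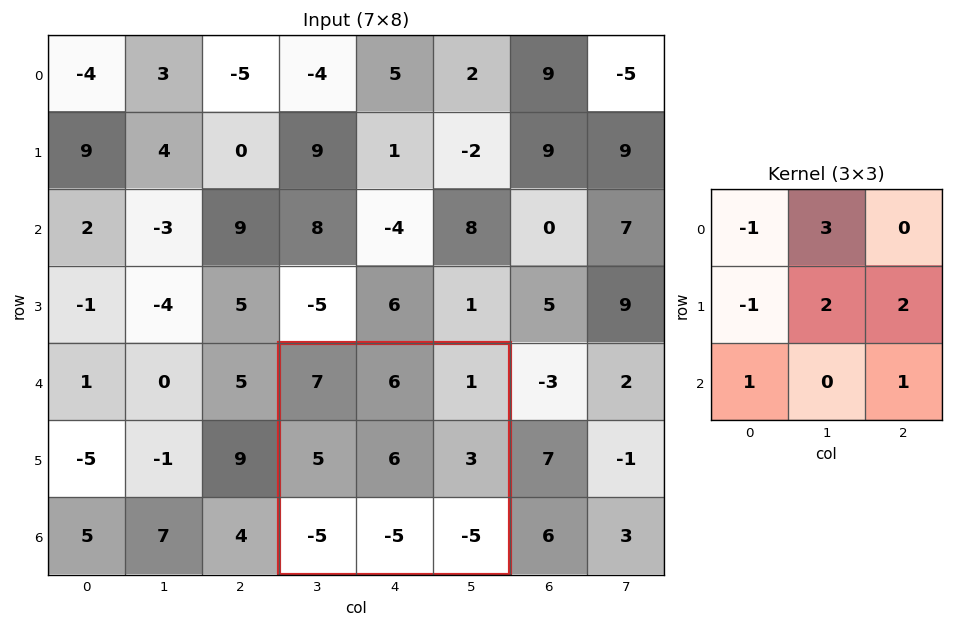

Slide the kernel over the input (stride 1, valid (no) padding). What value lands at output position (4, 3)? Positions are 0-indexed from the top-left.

The receptive field on the input at this output position is [7 6 1 / 5 6 3 / -5 -5 -5]. Elementwise product with the kernel and sum: 7·-1 + 6·3 + 5·-1 + 6·2 + 3·2 + -5·1 + -5·1.

14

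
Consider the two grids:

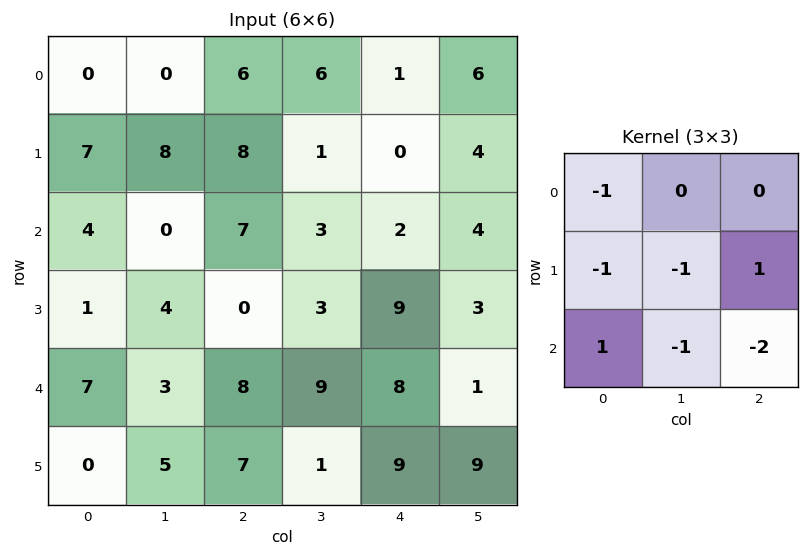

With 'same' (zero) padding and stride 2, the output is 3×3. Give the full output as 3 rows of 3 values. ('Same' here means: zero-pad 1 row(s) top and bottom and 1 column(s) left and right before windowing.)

-23 -2 -8
-13 -14 -14
-14 -10 -45

Output[0,0]: The receptive field on the zero-padded input at this output position is [0 0 0 / 0 0 0 / 0 7 8]. Elementwise product with the kernel and sum: 0·-1 + 0·-1 + 0·-1 + 0·1 + 0·1 + 7·-1 + 8·-2.
Output[0,1]: The receptive field on the zero-padded input at this output position is [0 0 0 / 0 6 6 / 8 8 1]. Elementwise product with the kernel and sum: 0·-1 + 0·-1 + 6·-1 + 6·1 + 8·1 + 8·-1 + 1·-2.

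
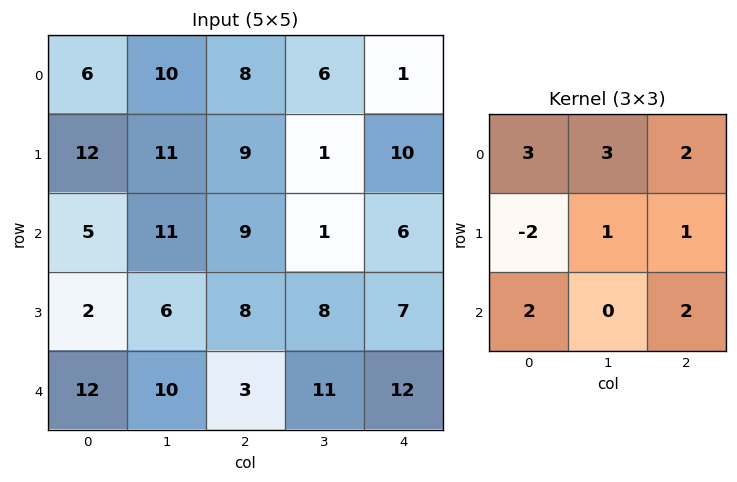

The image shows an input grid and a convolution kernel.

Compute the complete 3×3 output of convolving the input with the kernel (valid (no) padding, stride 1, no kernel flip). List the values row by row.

Output[0,0]: The receptive field on the input at this output position is [6 10 8 / 12 11 9 / 5 11 9]. Elementwise product with the kernel and sum: 6·3 + 10·3 + 8·2 + 12·-2 + 11·1 + 9·1 + 5·2 + 9·2.
Output[0,1]: The receptive field on the input at this output position is [10 8 6 / 11 9 1 / 11 9 1]. Elementwise product with the kernel and sum: 10·3 + 8·3 + 6·2 + 11·-2 + 9·1 + 1·1 + 11·2 + 1·2.

88 78 67
117 78 69
106 108 71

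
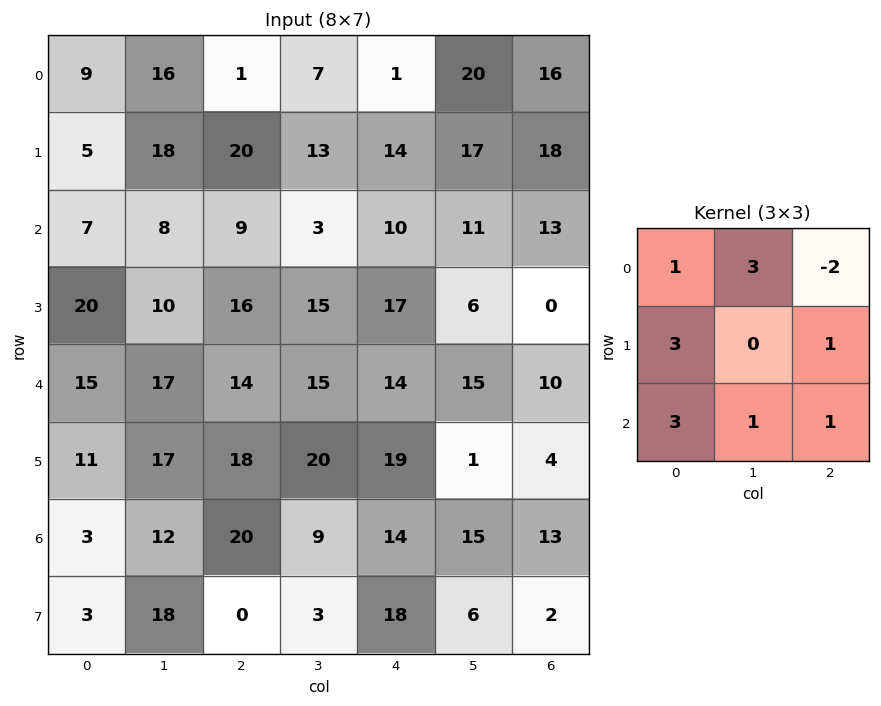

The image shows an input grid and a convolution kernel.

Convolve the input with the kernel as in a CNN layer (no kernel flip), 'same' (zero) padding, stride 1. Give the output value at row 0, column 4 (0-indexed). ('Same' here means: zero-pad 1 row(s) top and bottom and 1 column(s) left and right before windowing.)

111

The receptive field on the zero-padded input at this output position is [0 0 0 / 7 1 20 / 13 14 17]. Elementwise product with the kernel and sum: 0·1 + 0·3 + 0·-2 + 7·3 + 20·1 + 13·3 + 14·1 + 17·1.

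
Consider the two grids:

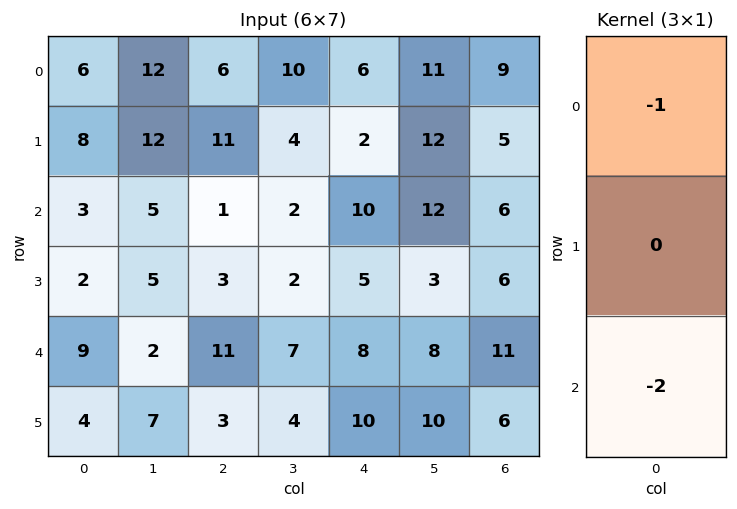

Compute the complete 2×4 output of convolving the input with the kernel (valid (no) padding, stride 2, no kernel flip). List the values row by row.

Output[0,0]: The receptive field on the input at this output position is [6 / 8 / 3]. Elementwise product with the kernel and sum: 6·-1 + 3·-2.

-12 -8 -26 -21
-21 -23 -26 -28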